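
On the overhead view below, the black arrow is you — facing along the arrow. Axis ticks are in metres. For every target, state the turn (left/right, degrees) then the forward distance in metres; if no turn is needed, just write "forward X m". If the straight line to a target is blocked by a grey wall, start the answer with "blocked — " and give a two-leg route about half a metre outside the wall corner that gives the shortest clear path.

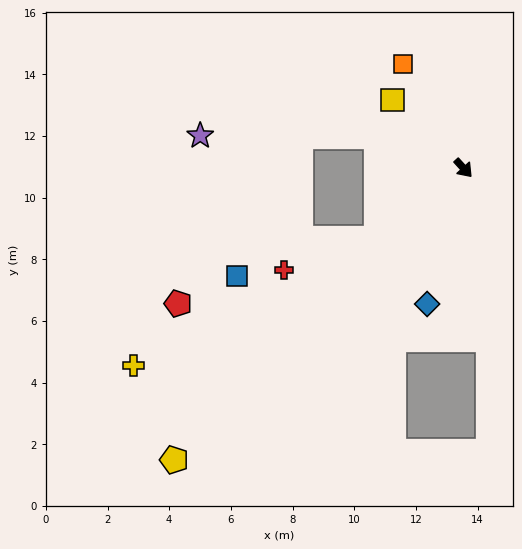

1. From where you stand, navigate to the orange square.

turn left 168°, forward 3.9 m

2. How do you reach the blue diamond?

turn right 57°, forward 4.6 m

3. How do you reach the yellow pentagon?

turn right 87°, forward 13.3 m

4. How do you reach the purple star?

blocked — turn right 153°, forward 3.0 m, then turn left 21°, forward 5.7 m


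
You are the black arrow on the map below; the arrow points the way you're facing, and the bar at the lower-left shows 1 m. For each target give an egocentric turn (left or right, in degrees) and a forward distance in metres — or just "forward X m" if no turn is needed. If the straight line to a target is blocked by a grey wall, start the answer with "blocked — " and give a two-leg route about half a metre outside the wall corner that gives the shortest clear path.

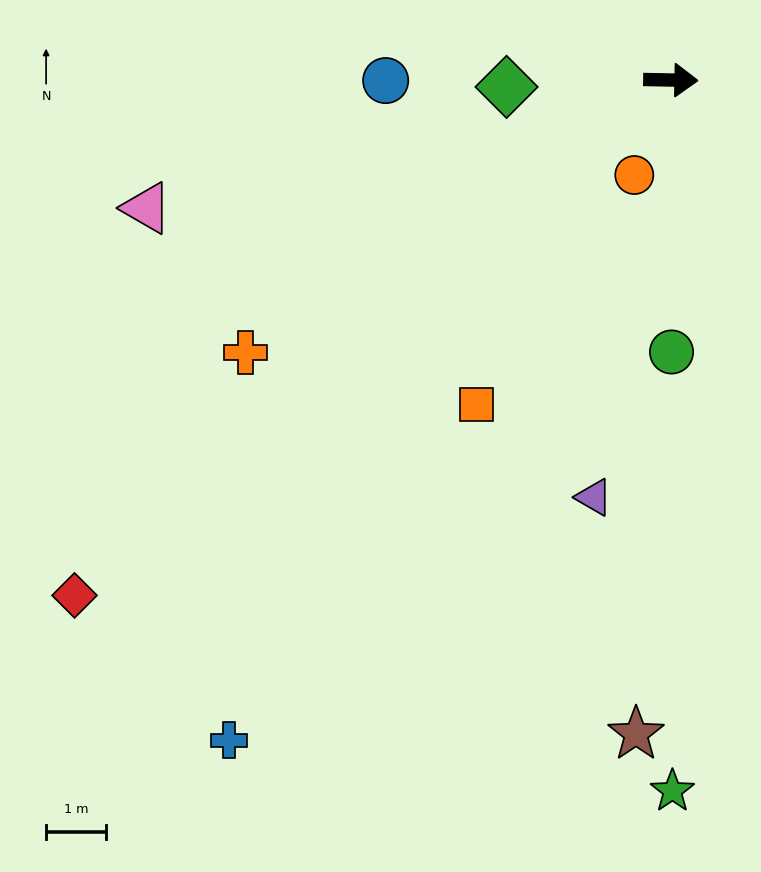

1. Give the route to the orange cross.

turn right 146°, forward 8.5 m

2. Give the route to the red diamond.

turn right 138°, forward 13.2 m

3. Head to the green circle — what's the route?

turn right 89°, forward 4.5 m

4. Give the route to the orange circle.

turn right 110°, forward 1.7 m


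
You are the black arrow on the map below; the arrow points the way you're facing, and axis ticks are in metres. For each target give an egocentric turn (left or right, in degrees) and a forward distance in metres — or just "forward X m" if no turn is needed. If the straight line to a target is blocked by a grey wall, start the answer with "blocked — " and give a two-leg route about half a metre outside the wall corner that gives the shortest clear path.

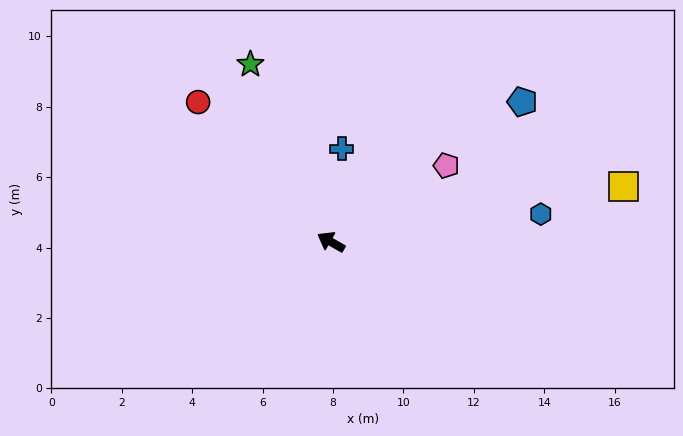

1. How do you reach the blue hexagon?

turn right 143°, forward 6.0 m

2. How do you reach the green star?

turn right 36°, forward 5.5 m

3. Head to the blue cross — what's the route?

turn right 67°, forward 2.7 m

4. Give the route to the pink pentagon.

turn right 117°, forward 3.9 m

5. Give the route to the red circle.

turn right 17°, forward 5.5 m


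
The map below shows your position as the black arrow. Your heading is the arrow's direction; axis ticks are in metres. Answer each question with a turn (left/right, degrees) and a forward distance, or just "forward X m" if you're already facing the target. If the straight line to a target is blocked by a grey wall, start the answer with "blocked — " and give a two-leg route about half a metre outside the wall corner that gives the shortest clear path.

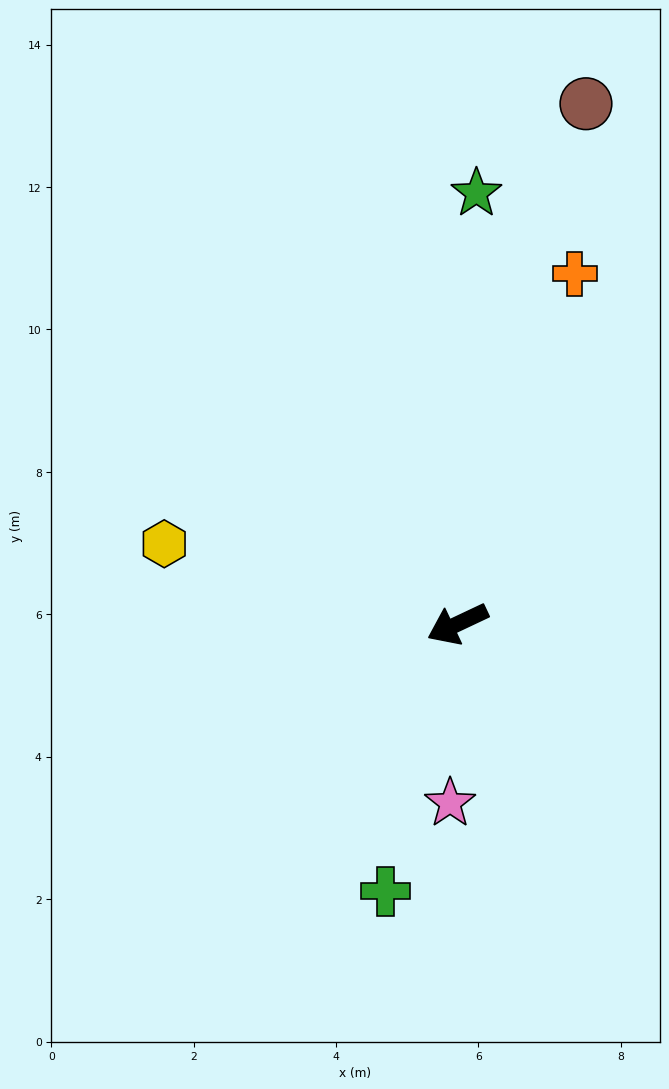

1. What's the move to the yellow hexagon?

turn right 41°, forward 4.3 m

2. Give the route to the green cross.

turn left 50°, forward 3.9 m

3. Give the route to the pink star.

turn left 62°, forward 2.5 m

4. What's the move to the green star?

turn right 118°, forward 6.1 m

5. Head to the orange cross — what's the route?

turn right 134°, forward 5.2 m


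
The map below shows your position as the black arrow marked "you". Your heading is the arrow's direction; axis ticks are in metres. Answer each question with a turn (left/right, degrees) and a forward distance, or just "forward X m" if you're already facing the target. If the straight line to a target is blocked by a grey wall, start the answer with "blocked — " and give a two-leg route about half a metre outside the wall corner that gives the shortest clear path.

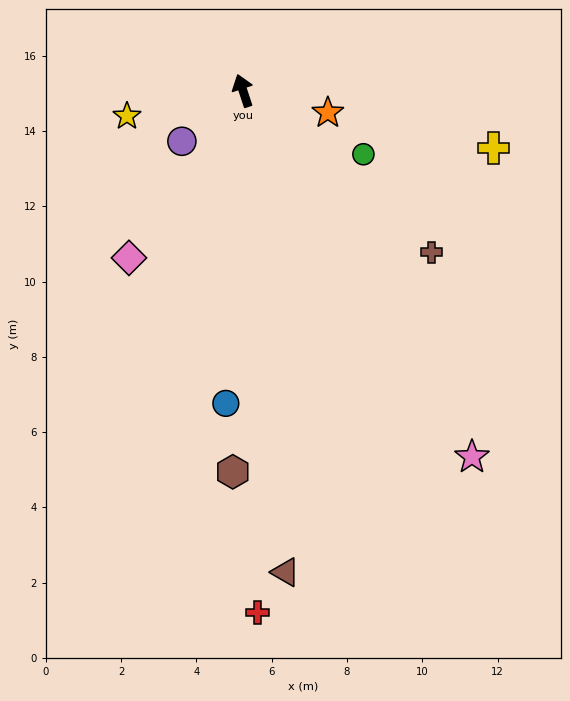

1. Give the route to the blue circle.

turn left 159°, forward 8.3 m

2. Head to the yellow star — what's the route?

turn left 84°, forward 3.2 m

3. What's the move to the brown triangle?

turn left 167°, forward 12.8 m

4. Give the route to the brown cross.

turn right 149°, forward 6.6 m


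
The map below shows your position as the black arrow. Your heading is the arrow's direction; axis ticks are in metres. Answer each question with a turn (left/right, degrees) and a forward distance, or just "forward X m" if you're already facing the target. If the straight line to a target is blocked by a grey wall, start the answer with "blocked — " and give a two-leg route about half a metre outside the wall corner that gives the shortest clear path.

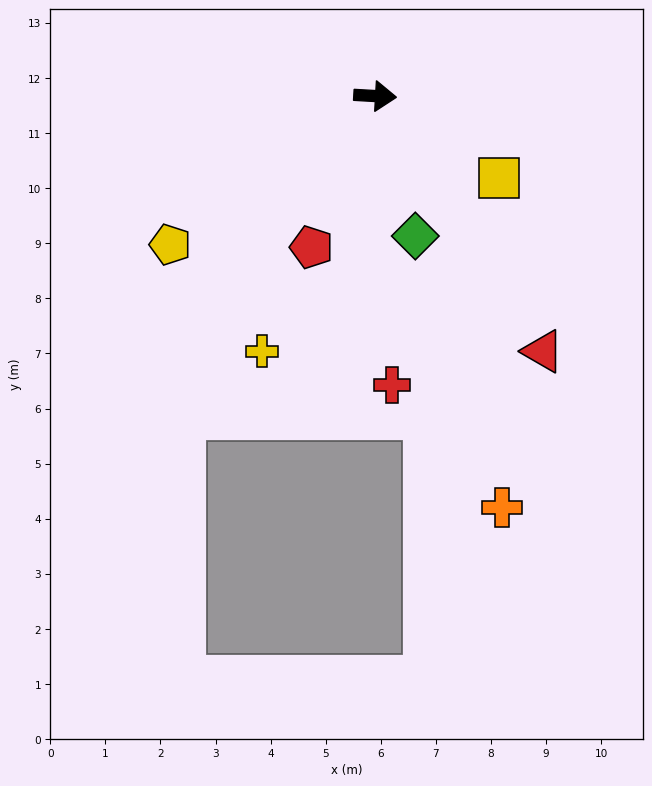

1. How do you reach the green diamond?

turn right 71°, forward 2.6 m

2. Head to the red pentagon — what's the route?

turn right 110°, forward 3.0 m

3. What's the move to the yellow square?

turn right 30°, forward 2.7 m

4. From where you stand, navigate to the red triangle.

turn right 53°, forward 5.5 m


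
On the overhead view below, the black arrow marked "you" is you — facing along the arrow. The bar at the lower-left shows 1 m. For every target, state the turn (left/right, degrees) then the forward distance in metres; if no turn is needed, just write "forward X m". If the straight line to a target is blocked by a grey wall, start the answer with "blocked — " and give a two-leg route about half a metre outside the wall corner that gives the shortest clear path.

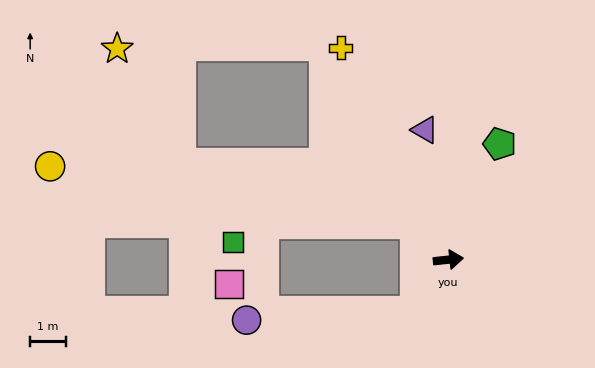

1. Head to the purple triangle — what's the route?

turn left 94°, forward 3.7 m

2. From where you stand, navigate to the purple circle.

blocked — turn right 129°, forward 1.7 m, then turn right 54°, forward 4.8 m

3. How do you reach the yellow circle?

blocked — turn left 128°, forward 1.4 m, then turn left 37°, forward 10.4 m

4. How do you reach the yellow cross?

turn left 111°, forward 6.7 m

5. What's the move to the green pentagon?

turn left 60°, forward 3.6 m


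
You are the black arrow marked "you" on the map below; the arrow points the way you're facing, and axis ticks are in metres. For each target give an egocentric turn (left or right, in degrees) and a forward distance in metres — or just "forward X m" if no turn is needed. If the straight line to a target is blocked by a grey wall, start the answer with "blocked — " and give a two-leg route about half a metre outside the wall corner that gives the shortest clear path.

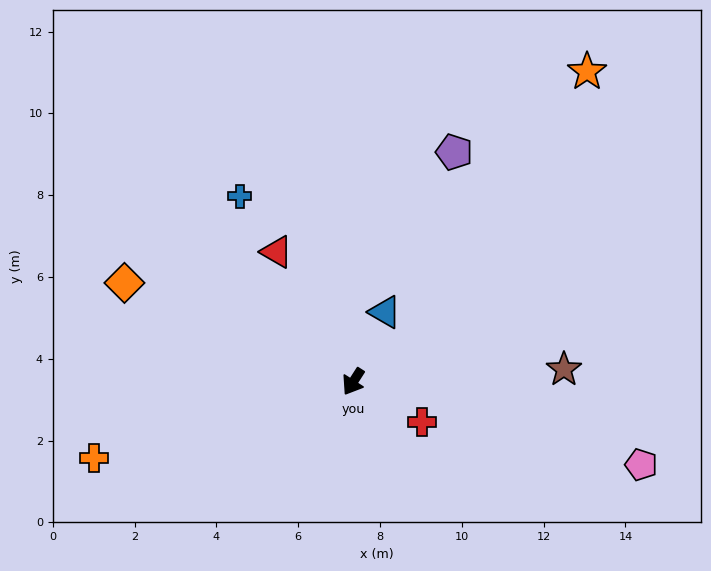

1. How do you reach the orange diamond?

turn right 81°, forward 6.1 m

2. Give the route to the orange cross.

turn right 41°, forward 6.6 m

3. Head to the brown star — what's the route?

turn left 126°, forward 5.2 m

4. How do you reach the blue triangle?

turn right 172°, forward 1.9 m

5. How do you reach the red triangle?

turn right 117°, forward 3.7 m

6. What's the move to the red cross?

turn left 92°, forward 2.0 m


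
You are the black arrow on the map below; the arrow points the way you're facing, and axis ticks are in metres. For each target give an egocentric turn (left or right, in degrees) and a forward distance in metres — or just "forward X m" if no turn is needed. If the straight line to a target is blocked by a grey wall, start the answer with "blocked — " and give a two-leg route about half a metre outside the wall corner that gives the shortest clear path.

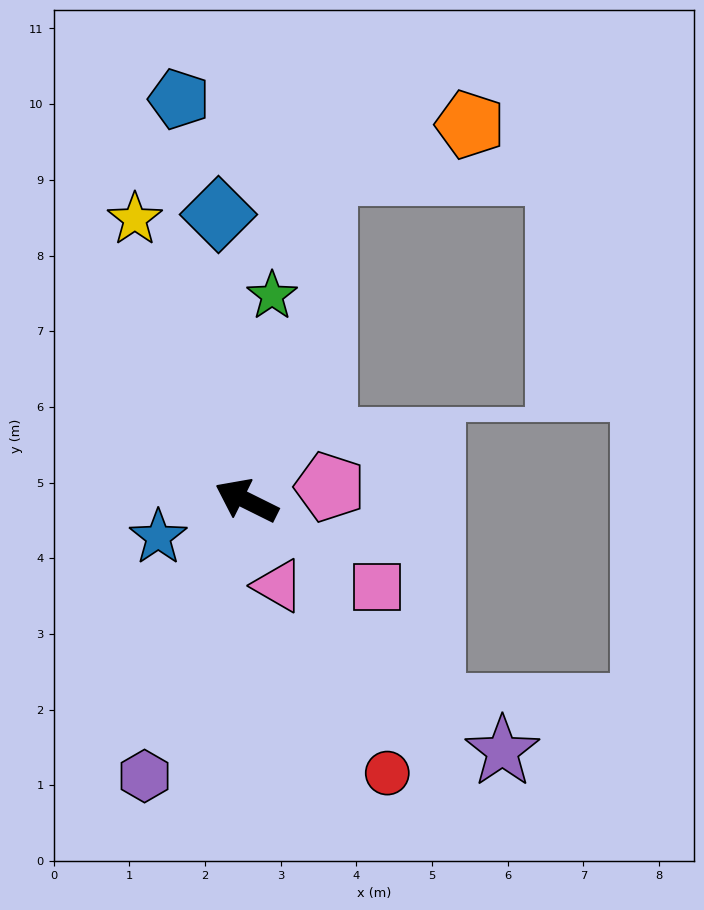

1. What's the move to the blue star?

turn left 49°, forward 1.3 m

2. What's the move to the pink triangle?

turn left 137°, forward 1.2 m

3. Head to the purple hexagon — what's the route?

turn left 96°, forward 3.9 m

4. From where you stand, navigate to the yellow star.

turn right 42°, forward 4.0 m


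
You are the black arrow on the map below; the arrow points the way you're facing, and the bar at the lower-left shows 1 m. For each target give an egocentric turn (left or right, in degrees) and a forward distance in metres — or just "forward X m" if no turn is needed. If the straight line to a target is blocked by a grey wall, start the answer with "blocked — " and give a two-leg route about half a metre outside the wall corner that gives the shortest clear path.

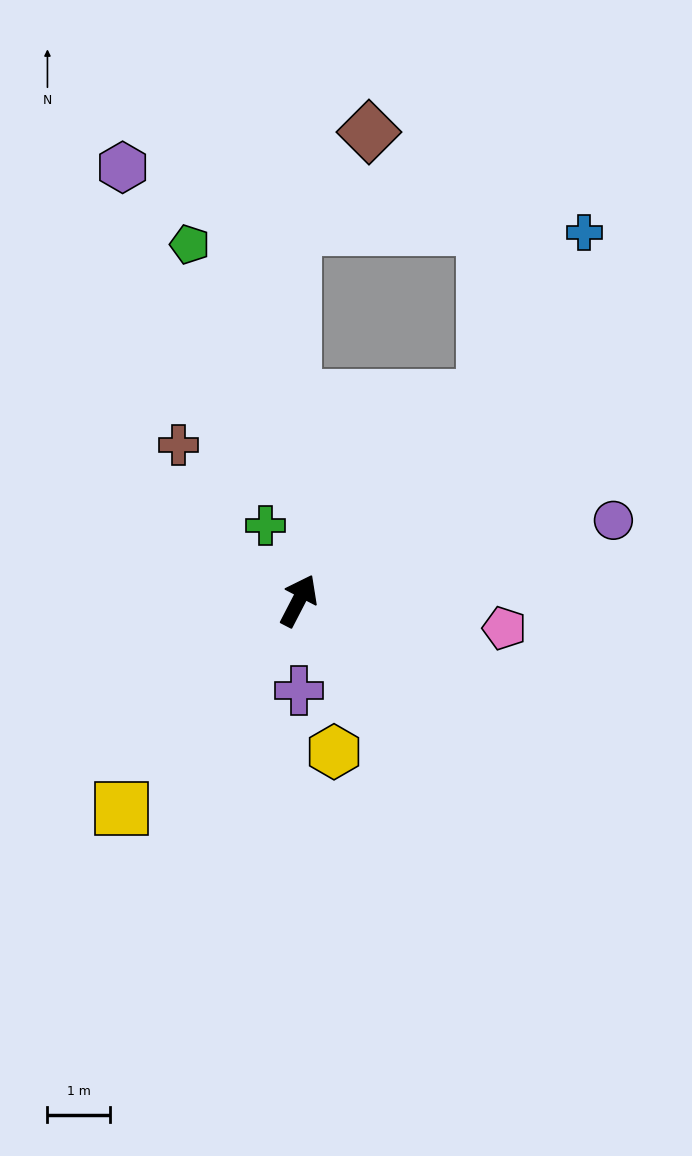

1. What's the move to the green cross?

turn left 51°, forward 1.3 m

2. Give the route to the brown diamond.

blocked — turn left 28°, forward 5.9 m, then turn right 38°, forward 1.9 m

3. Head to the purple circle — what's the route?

turn right 48°, forward 5.2 m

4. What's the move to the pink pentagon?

turn right 70°, forward 3.3 m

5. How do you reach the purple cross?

turn right 153°, forward 1.4 m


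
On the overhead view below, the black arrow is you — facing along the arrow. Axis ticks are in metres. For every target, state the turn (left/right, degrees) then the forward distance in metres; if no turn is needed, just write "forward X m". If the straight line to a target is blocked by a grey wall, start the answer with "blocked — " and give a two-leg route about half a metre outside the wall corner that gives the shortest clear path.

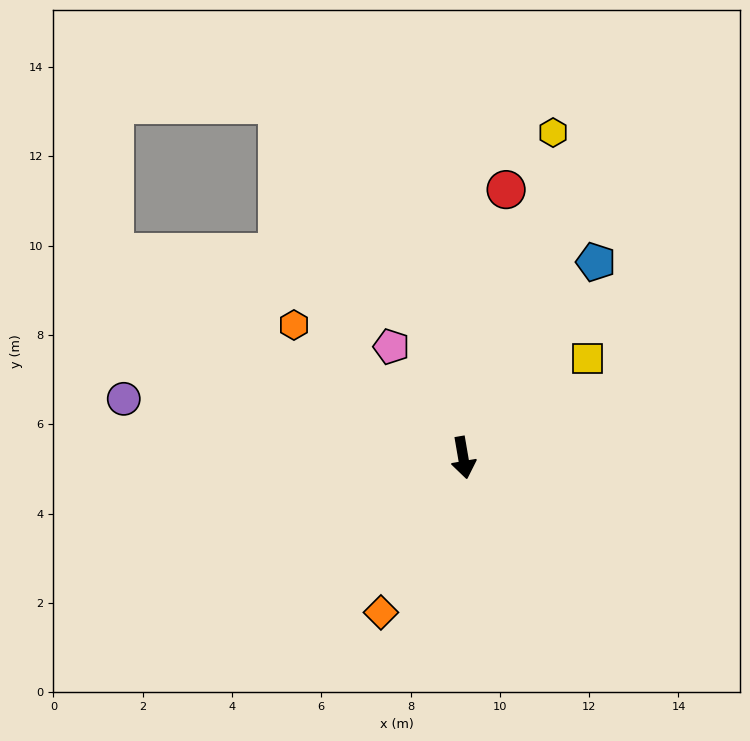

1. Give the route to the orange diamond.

turn right 38°, forward 3.9 m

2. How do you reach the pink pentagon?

turn right 157°, forward 3.0 m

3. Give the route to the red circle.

turn left 161°, forward 6.1 m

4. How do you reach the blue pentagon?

turn left 136°, forward 5.3 m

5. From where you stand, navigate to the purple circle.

turn right 110°, forward 7.7 m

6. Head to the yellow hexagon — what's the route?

turn left 155°, forward 7.6 m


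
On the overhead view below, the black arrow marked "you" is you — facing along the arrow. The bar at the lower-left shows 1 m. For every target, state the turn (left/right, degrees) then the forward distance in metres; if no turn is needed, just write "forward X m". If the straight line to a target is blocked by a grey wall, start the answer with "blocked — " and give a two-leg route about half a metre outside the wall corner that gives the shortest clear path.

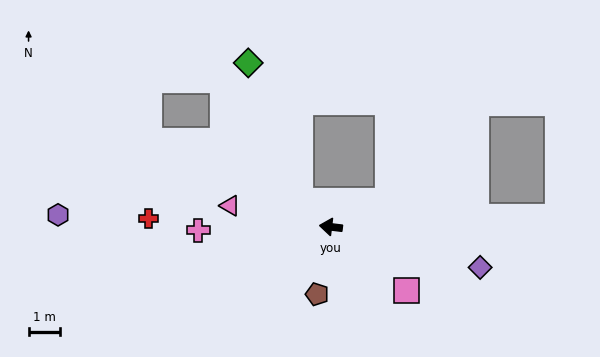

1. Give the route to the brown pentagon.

turn left 85°, forward 2.2 m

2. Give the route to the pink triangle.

turn right 5°, forward 3.2 m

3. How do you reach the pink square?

turn left 147°, forward 3.1 m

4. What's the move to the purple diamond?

turn left 172°, forward 4.9 m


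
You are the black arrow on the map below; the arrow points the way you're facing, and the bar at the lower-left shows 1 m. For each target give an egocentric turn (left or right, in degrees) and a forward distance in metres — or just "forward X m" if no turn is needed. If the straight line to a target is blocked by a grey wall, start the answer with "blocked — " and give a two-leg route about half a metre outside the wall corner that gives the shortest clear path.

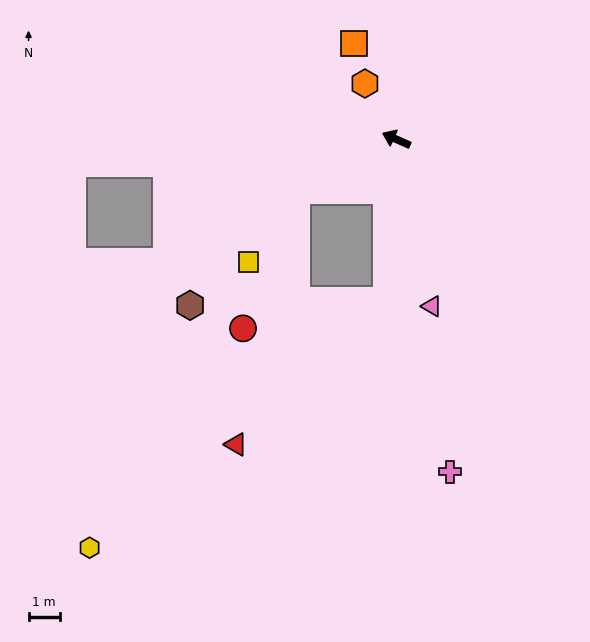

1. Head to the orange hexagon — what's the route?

turn right 37°, forward 2.1 m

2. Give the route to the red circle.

blocked — turn left 51°, forward 3.6 m, then turn left 41°, forward 4.7 m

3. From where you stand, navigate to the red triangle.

blocked — turn left 110°, forward 5.2 m, then turn right 42°, forward 6.7 m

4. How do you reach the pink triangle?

turn left 126°, forward 5.5 m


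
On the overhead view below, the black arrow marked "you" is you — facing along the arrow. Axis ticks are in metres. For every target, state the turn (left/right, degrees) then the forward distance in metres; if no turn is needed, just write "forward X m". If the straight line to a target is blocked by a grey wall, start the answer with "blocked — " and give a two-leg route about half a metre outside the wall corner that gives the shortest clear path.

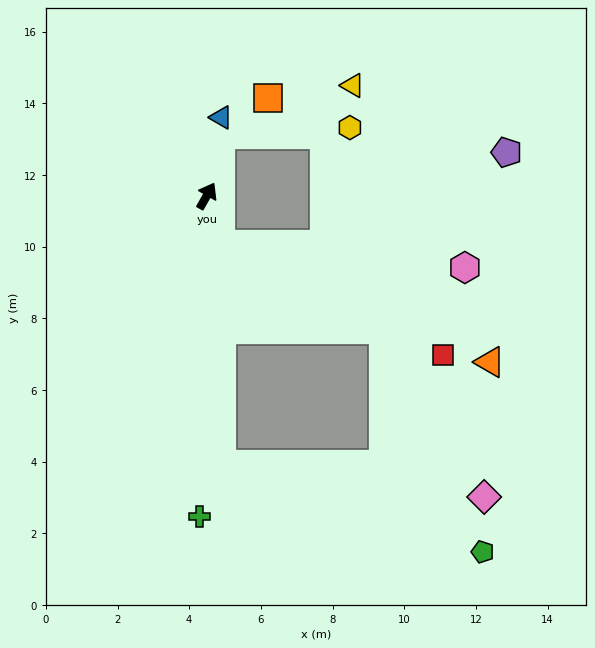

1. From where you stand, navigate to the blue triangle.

turn left 19°, forward 2.2 m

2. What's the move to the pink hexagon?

blocked — turn right 135°, forward 1.4 m, then turn left 69°, forward 6.9 m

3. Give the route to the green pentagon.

blocked — turn right 147°, forward 7.5 m, then turn left 68°, forward 7.7 m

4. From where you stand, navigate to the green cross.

turn right 152°, forward 8.9 m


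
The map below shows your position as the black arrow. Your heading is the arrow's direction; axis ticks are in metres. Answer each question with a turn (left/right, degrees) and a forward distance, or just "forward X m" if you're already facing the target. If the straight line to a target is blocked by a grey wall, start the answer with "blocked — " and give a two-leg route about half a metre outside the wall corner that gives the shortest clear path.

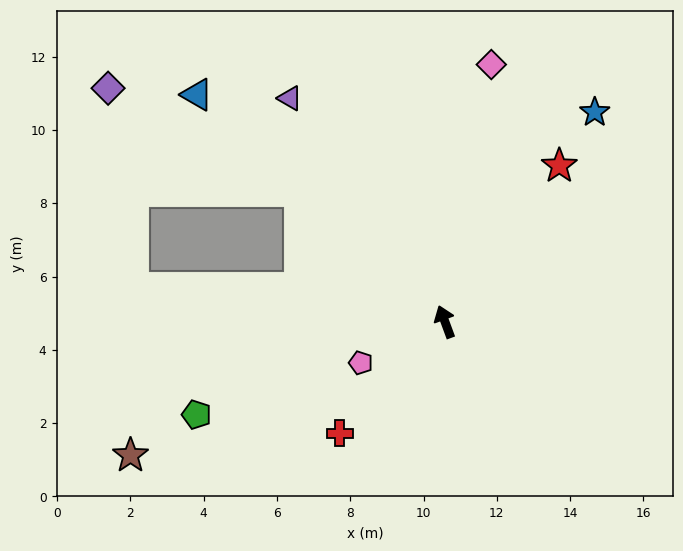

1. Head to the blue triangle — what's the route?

turn left 27°, forward 9.2 m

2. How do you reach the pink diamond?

turn right 31°, forward 7.1 m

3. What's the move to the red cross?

turn left 116°, forward 4.2 m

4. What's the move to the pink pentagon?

turn left 96°, forward 2.6 m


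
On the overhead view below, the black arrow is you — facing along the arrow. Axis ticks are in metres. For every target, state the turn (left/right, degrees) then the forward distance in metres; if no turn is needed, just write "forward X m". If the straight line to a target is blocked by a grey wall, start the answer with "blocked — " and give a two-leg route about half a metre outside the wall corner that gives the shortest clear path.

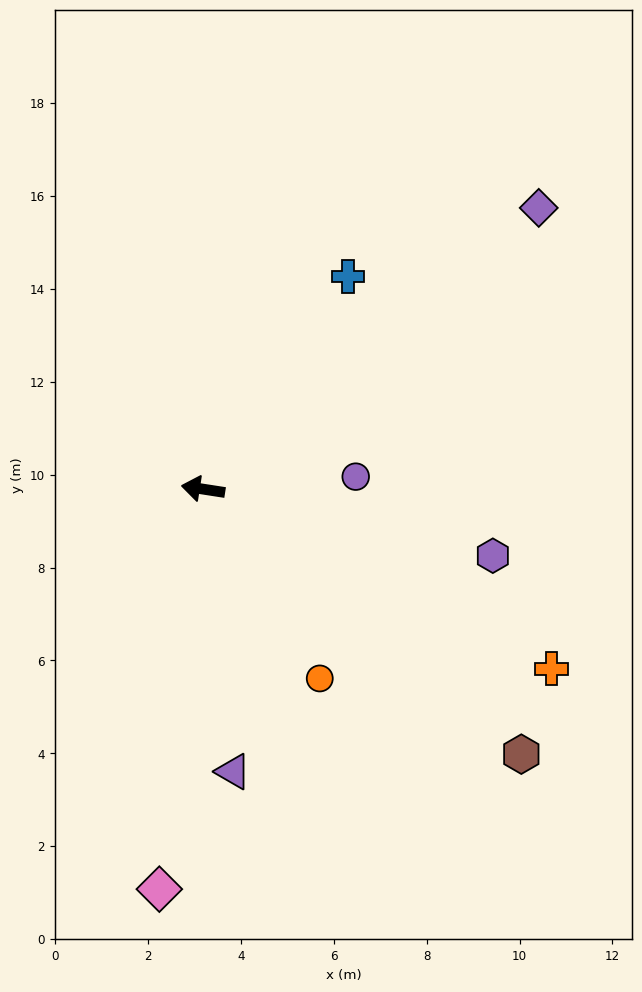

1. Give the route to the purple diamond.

turn right 131°, forward 9.4 m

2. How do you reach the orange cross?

turn left 162°, forward 8.4 m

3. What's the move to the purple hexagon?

turn left 176°, forward 6.4 m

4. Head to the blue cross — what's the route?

turn right 116°, forward 5.5 m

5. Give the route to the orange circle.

turn left 130°, forward 4.8 m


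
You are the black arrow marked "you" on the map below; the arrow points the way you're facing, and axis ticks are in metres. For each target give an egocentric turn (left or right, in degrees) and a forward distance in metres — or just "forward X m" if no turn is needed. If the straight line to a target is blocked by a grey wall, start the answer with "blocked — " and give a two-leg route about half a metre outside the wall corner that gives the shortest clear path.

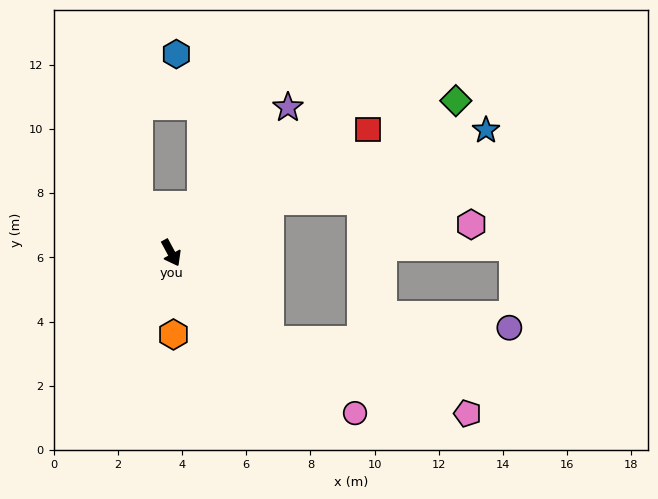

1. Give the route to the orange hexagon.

turn right 27°, forward 2.5 m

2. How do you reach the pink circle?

turn left 21°, forward 7.6 m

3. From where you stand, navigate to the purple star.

turn left 113°, forward 5.8 m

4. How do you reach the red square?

turn left 94°, forward 7.2 m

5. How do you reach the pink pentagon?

blocked — turn left 21°, forward 4.1 m, then turn left 20°, forward 6.6 m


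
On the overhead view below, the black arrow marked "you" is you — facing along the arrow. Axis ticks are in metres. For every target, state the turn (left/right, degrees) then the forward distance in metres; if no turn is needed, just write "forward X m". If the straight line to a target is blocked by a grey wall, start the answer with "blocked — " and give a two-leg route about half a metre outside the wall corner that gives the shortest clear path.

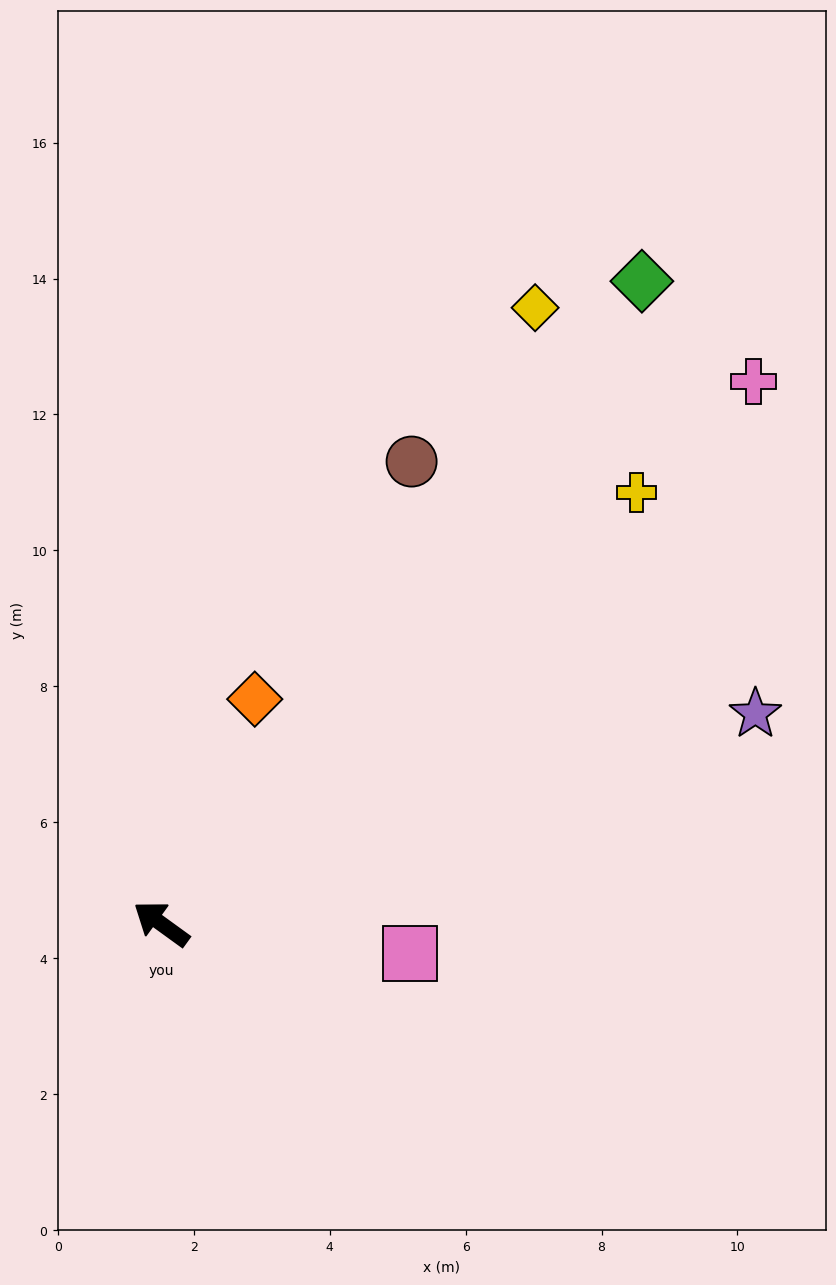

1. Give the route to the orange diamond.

turn right 77°, forward 3.6 m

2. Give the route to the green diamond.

turn right 91°, forward 11.8 m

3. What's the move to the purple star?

turn right 125°, forward 9.3 m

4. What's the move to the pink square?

turn right 151°, forward 3.7 m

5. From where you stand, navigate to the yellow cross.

turn right 102°, forward 9.4 m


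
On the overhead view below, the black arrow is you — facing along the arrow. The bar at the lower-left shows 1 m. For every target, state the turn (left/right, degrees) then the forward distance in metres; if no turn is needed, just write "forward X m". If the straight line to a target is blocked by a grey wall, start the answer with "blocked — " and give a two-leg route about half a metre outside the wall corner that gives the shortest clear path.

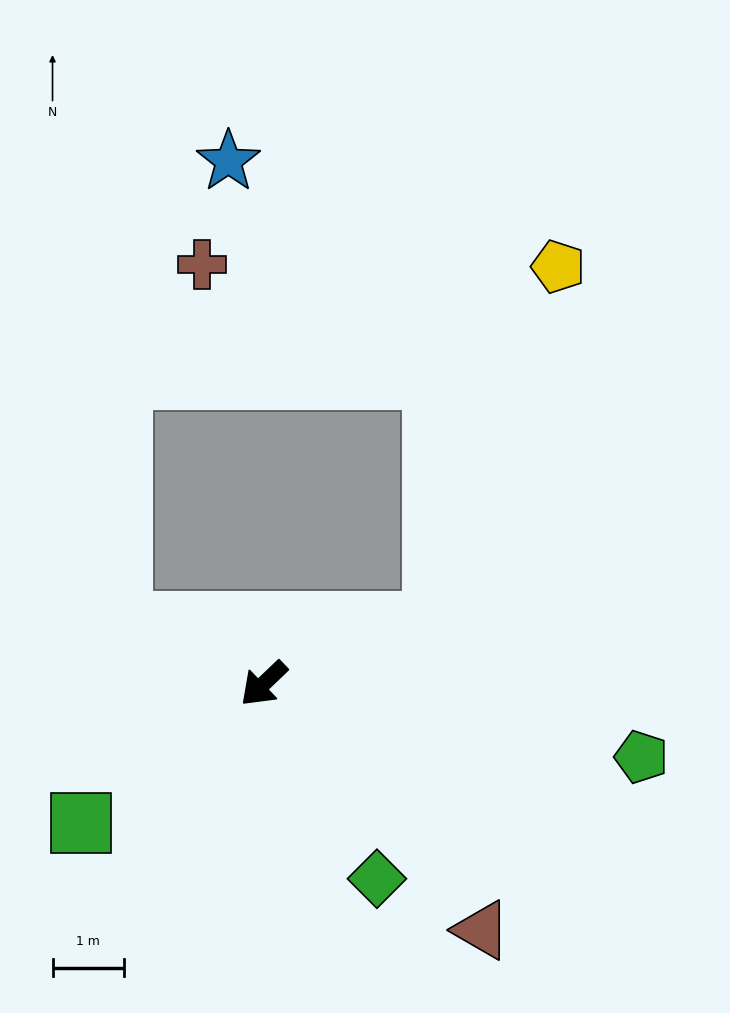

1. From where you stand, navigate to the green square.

turn right 6°, forward 3.2 m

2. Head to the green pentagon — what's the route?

turn left 125°, forward 5.4 m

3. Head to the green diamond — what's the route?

turn left 76°, forward 3.2 m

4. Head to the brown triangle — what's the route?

turn left 88°, forward 4.6 m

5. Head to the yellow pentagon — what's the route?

blocked — turn left 156°, forward 2.5 m, then turn left 51°, forward 5.3 m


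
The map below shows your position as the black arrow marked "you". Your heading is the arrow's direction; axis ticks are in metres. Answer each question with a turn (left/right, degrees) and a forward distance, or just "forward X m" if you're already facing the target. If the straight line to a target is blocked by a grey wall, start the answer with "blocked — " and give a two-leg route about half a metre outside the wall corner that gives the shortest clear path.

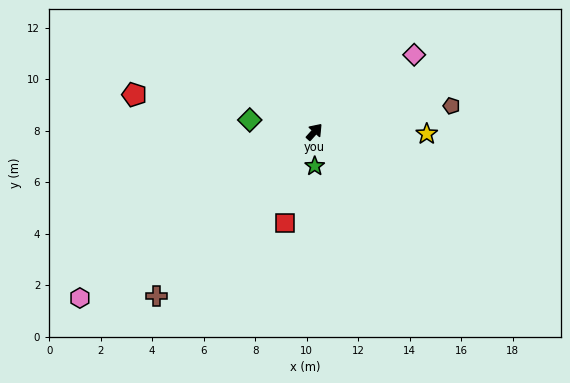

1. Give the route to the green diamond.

turn left 121°, forward 2.6 m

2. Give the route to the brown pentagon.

turn right 37°, forward 5.4 m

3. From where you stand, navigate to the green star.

turn right 138°, forward 1.3 m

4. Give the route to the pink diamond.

turn right 10°, forward 4.9 m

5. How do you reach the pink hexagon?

turn left 167°, forward 11.2 m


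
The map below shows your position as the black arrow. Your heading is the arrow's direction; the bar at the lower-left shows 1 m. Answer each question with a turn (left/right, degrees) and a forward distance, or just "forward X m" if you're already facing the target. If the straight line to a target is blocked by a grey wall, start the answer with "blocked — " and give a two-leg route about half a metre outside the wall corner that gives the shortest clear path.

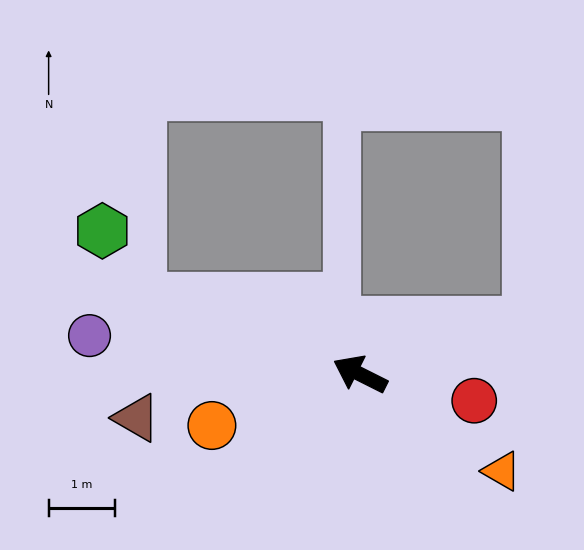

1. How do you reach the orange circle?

turn left 46°, forward 2.4 m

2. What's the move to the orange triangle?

turn left 172°, forward 2.6 m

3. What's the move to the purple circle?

turn left 19°, forward 4.1 m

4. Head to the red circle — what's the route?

turn right 166°, forward 1.8 m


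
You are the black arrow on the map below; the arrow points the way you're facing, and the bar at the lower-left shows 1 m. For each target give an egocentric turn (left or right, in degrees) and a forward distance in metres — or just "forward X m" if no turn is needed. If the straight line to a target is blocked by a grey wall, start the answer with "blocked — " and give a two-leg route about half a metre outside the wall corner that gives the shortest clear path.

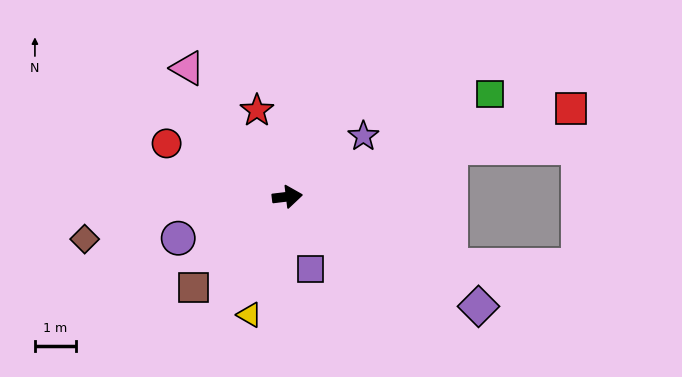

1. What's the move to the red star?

turn left 103°, forward 2.2 m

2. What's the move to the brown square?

turn right 143°, forward 3.2 m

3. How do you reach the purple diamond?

turn right 37°, forward 5.3 m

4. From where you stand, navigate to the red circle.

turn left 149°, forward 3.2 m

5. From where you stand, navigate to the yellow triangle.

turn right 115°, forward 3.0 m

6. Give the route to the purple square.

turn right 79°, forward 1.8 m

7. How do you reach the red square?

turn left 10°, forward 7.2 m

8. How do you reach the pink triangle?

turn left 121°, forward 3.9 m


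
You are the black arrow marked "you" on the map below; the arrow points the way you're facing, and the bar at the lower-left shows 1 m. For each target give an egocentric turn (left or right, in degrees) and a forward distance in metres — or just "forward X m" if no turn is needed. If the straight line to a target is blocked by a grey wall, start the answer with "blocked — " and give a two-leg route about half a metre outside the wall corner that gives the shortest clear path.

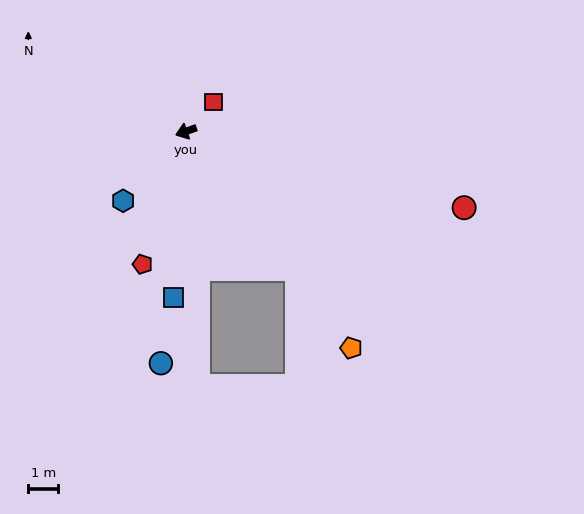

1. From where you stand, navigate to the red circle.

turn left 145°, forward 9.7 m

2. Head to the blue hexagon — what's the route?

turn left 28°, forward 3.1 m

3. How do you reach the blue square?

turn left 66°, forward 5.6 m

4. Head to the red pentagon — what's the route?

turn left 53°, forward 4.7 m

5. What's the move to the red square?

turn right 152°, forward 1.4 m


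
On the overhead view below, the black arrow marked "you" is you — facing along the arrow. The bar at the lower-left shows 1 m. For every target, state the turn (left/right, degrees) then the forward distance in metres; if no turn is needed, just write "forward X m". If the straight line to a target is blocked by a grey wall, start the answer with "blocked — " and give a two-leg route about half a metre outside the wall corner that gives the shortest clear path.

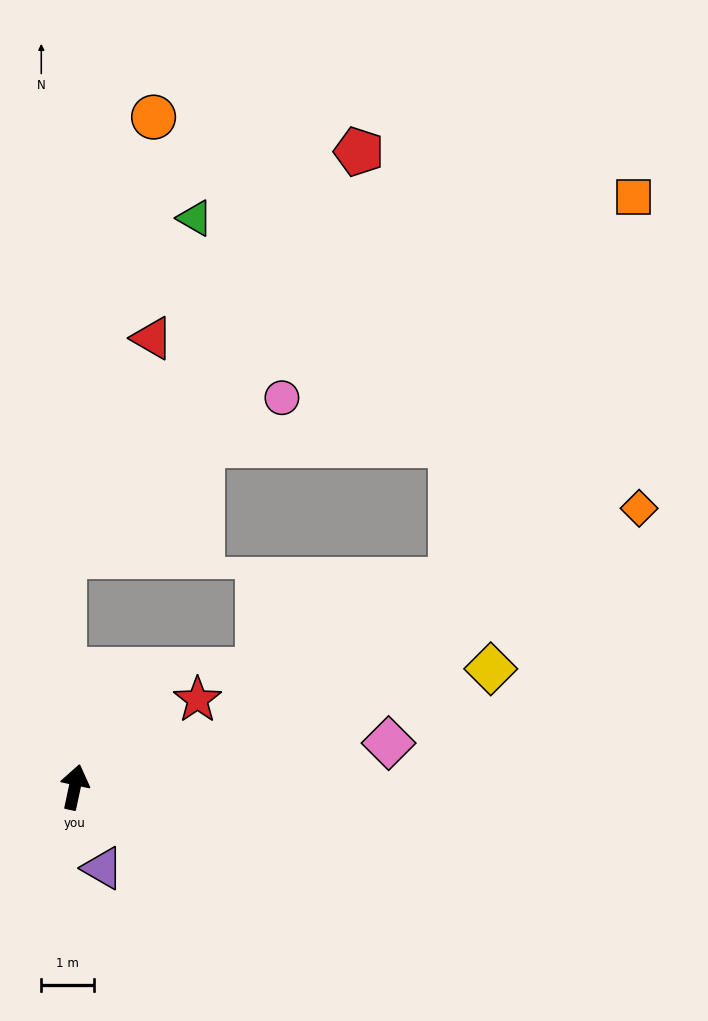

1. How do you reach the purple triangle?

turn right 149°, forward 1.6 m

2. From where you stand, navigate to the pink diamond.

turn right 70°, forward 6.0 m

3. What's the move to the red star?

turn right 42°, forward 2.8 m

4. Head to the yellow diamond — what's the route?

turn right 62°, forward 8.2 m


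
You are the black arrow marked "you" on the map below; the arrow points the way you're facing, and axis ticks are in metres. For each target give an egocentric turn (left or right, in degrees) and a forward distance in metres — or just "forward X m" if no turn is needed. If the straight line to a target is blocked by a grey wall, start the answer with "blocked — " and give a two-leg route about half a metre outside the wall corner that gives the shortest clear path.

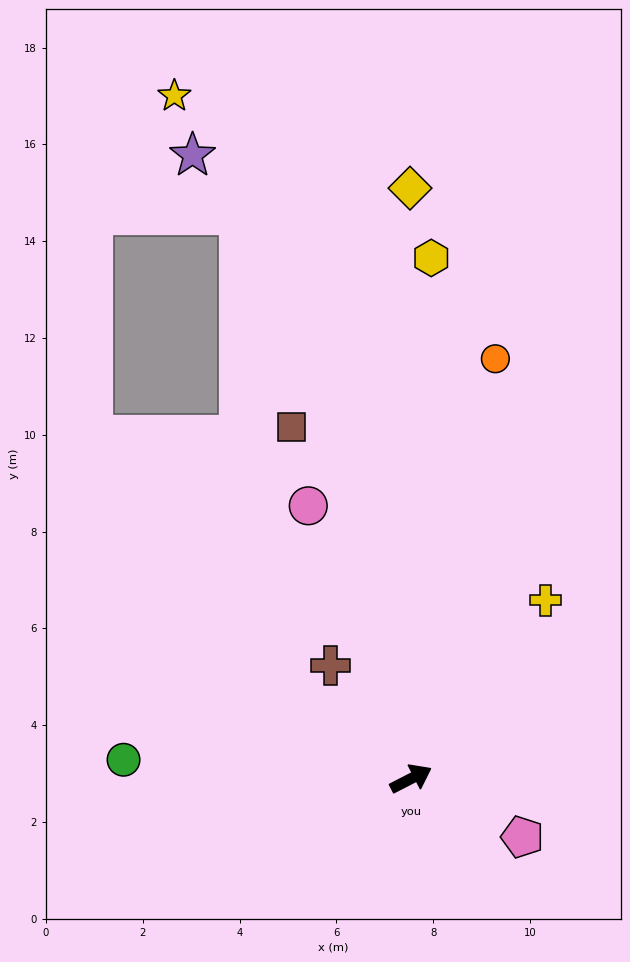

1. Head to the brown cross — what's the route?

turn left 98°, forward 2.9 m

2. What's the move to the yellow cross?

turn left 26°, forward 4.6 m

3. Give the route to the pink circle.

turn left 83°, forward 6.0 m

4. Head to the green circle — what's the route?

turn left 149°, forward 6.0 m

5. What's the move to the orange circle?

turn left 51°, forward 8.8 m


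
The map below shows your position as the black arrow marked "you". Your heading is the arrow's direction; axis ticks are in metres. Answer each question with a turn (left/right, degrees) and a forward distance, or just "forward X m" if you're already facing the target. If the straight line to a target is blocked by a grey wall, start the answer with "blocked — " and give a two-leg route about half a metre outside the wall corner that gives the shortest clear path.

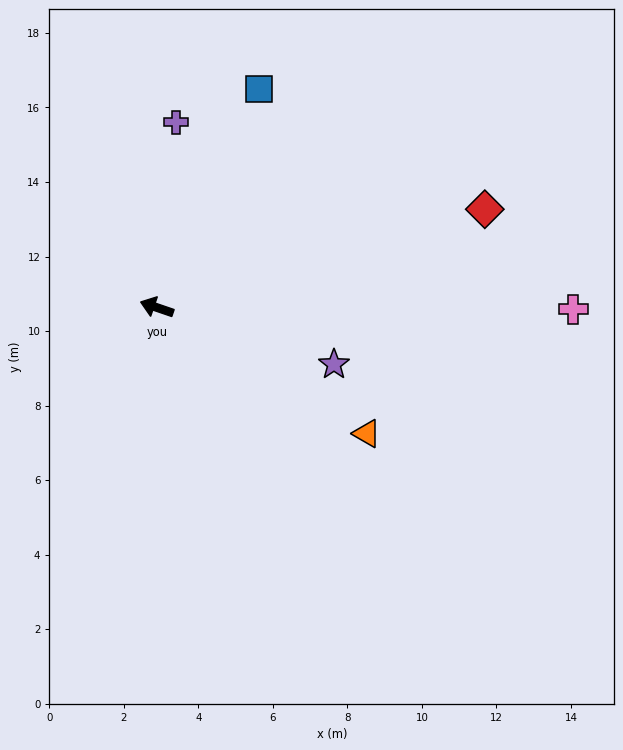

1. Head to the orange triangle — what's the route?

turn left 168°, forward 6.6 m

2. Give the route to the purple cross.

turn right 77°, forward 5.0 m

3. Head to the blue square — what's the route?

turn right 96°, forward 6.5 m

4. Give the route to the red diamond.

turn right 144°, forward 9.2 m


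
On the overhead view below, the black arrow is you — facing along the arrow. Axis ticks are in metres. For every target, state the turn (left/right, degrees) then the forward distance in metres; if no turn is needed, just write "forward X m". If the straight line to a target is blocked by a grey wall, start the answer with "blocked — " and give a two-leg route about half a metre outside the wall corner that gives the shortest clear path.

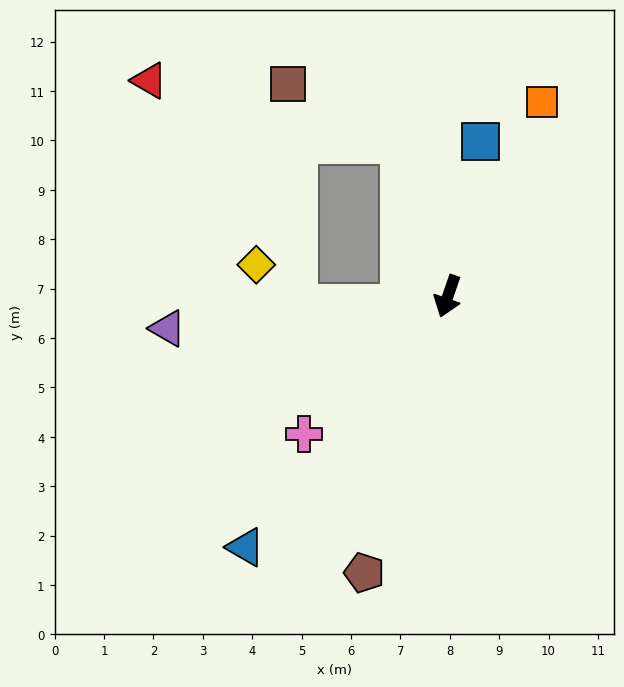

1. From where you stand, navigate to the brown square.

blocked — turn right 144°, forward 3.2 m, then turn left 45°, forward 2.6 m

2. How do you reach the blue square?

turn right 173°, forward 3.2 m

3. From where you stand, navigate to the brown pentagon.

turn left 2°, forward 5.8 m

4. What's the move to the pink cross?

turn right 27°, forward 4.0 m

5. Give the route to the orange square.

turn left 173°, forward 4.4 m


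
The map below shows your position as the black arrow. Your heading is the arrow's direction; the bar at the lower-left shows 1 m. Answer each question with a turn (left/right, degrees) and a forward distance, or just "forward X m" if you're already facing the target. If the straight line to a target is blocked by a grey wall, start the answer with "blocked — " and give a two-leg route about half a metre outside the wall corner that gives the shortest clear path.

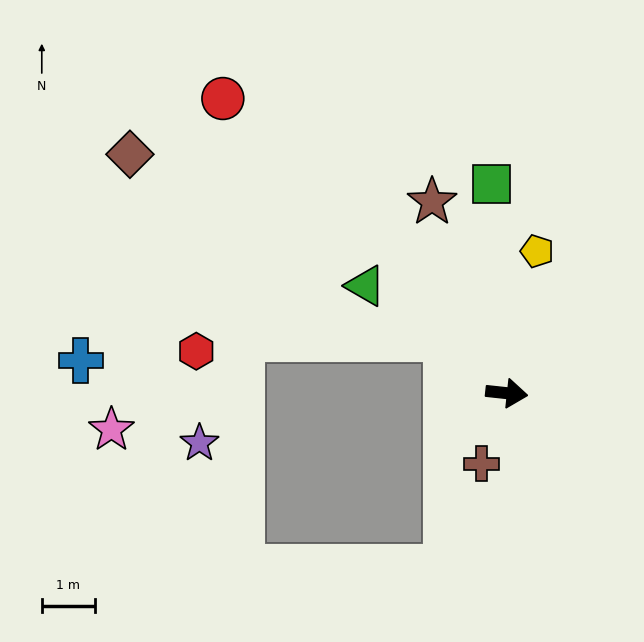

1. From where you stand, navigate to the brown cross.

turn right 104°, forward 1.4 m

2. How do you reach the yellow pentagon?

turn left 84°, forward 2.7 m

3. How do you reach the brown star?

turn left 117°, forward 3.9 m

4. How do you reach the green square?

turn left 100°, forward 4.0 m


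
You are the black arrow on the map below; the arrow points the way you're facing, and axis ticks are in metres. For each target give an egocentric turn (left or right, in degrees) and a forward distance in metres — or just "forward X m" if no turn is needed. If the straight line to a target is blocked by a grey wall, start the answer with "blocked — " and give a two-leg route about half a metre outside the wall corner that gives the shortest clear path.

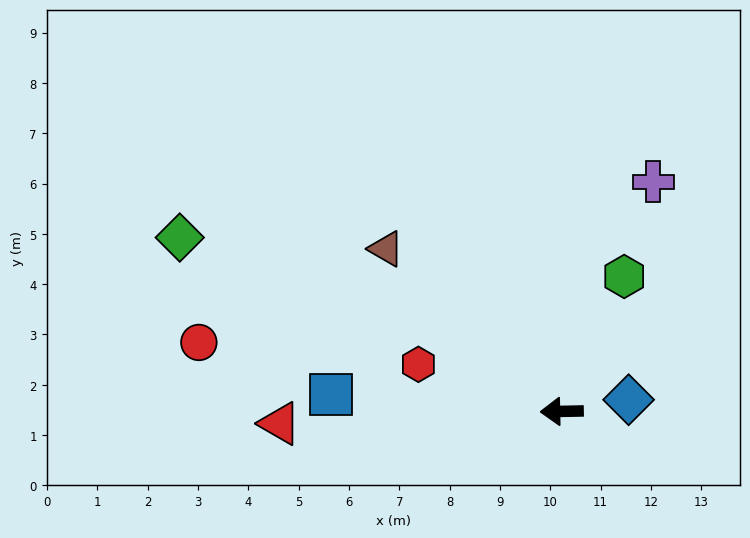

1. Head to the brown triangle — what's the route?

turn right 44°, forward 4.8 m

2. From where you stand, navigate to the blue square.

turn right 5°, forward 4.6 m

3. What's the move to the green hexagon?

turn right 116°, forward 3.0 m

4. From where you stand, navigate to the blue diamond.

turn right 171°, forward 1.3 m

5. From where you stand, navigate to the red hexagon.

turn right 19°, forward 3.0 m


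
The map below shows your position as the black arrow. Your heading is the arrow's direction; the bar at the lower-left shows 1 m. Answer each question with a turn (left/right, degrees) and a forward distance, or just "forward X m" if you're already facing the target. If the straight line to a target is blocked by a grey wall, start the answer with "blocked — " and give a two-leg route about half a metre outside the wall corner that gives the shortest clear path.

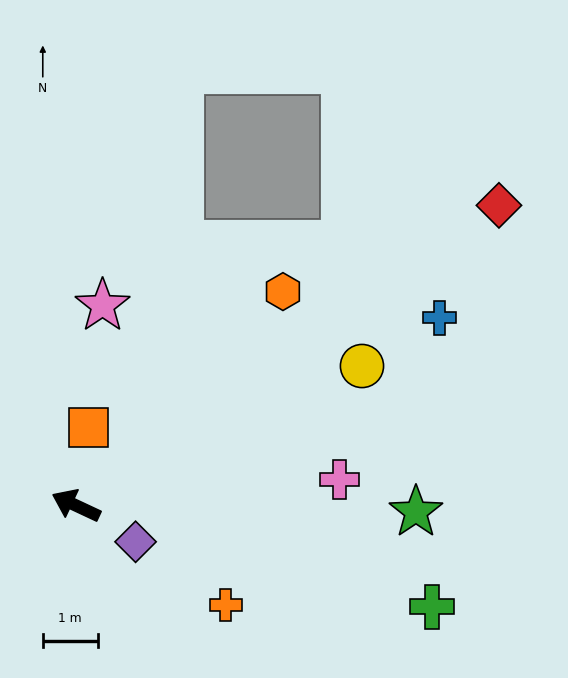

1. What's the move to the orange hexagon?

turn right 109°, forward 5.4 m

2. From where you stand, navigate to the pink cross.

turn right 149°, forward 4.8 m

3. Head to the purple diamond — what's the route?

turn left 174°, forward 1.3 m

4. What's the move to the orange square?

turn right 74°, forward 1.4 m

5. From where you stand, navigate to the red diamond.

turn right 120°, forward 9.4 m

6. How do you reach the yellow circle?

turn right 129°, forward 5.8 m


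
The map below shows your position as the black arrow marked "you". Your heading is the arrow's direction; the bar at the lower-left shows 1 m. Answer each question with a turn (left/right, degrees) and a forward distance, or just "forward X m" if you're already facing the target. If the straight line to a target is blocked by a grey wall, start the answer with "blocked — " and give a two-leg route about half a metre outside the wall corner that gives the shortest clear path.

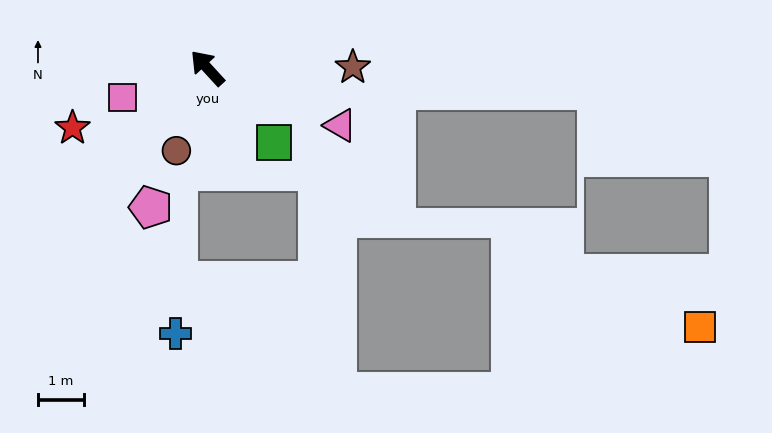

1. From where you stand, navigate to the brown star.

turn right 132°, forward 3.2 m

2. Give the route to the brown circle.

turn left 117°, forward 1.9 m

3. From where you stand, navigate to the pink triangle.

turn right 156°, forward 3.2 m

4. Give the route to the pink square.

turn left 67°, forward 2.0 m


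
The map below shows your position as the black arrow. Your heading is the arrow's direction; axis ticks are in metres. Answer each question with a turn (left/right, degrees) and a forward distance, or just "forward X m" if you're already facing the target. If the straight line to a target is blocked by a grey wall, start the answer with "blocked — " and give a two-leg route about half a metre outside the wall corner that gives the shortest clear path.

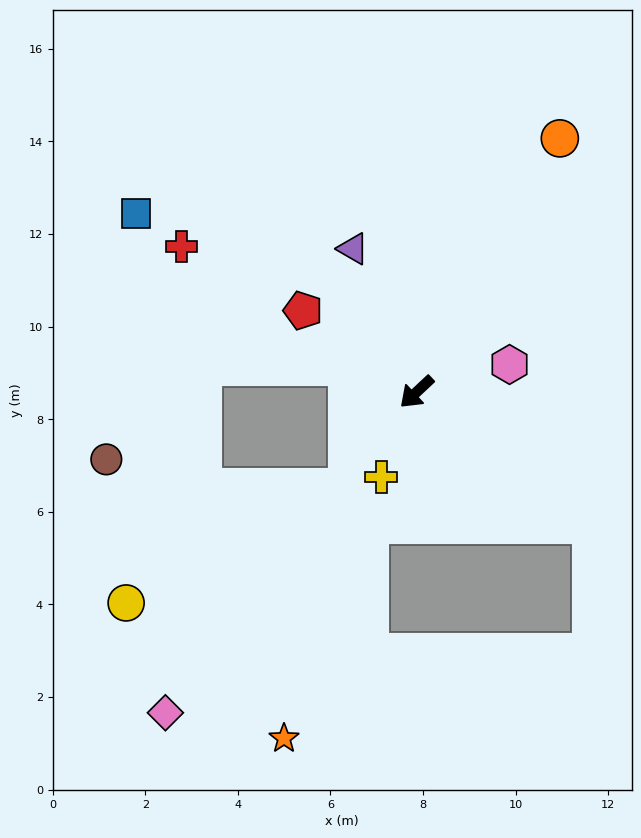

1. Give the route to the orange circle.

turn right 163°, forward 6.3 m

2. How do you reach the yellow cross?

turn left 24°, forward 2.0 m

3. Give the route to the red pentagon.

turn right 79°, forward 3.0 m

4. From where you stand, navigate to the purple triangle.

turn right 109°, forward 3.4 m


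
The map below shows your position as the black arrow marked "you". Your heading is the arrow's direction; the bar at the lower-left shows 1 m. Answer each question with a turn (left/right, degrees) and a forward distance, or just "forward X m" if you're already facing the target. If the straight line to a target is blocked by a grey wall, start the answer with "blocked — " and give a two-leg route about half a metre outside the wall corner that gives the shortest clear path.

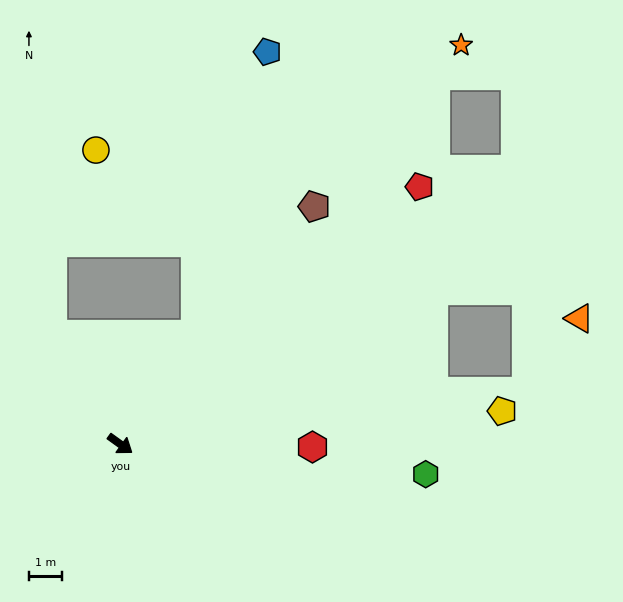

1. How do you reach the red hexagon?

turn left 35°, forward 5.7 m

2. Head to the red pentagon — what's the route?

turn left 76°, forward 11.8 m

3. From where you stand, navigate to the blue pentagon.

blocked — turn left 91°, forward 4.0 m, then turn left 20°, forward 8.7 m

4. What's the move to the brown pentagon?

turn left 87°, forward 9.1 m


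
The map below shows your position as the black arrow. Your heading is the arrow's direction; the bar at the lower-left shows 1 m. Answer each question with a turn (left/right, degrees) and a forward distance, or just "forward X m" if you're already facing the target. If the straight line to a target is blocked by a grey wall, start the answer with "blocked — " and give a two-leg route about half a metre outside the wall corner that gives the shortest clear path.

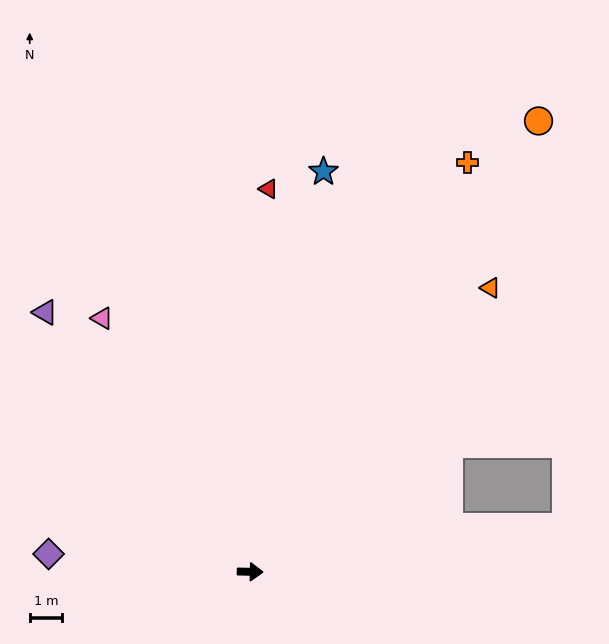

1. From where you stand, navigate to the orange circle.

turn left 59°, forward 16.4 m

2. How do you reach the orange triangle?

turn left 51°, forward 11.4 m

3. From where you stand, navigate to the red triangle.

turn left 89°, forward 11.8 m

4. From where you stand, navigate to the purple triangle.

turn left 130°, forward 10.2 m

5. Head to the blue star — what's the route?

turn left 81°, forward 12.5 m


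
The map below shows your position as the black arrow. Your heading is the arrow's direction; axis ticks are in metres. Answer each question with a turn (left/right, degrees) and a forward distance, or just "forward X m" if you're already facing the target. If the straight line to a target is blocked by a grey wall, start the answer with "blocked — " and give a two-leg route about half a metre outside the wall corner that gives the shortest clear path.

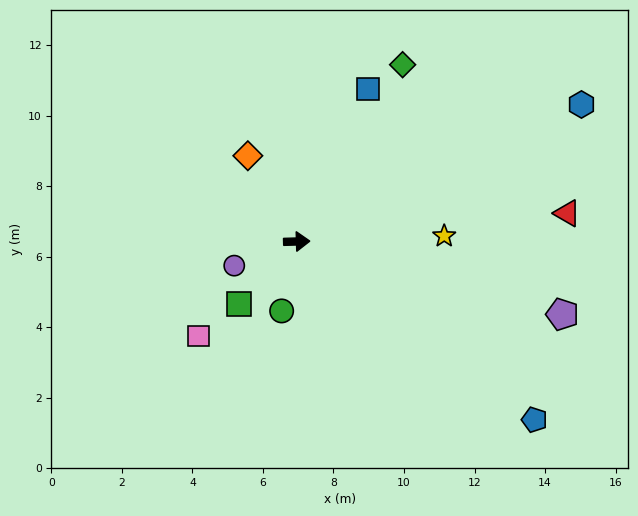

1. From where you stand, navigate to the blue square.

turn left 63°, forward 4.8 m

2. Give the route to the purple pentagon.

turn right 17°, forward 7.8 m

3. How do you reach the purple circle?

turn right 161°, forward 1.9 m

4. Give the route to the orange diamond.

turn left 118°, forward 2.8 m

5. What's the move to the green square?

turn right 134°, forward 2.4 m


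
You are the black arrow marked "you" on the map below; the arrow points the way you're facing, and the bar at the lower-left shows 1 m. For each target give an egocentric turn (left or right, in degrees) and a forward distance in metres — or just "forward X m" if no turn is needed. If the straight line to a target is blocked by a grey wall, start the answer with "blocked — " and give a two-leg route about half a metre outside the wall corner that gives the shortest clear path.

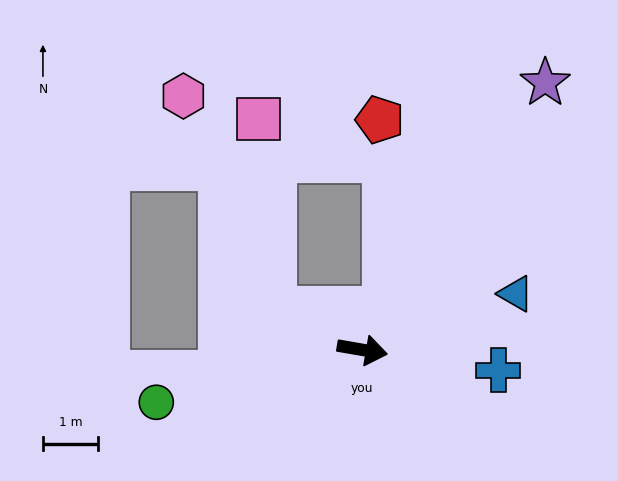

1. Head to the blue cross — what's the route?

forward 2.5 m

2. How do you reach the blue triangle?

turn left 30°, forward 3.0 m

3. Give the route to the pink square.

blocked — turn left 166°, forward 1.8 m, then turn right 62°, forward 3.5 m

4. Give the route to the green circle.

turn right 156°, forward 3.8 m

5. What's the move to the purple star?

turn left 65°, forward 5.9 m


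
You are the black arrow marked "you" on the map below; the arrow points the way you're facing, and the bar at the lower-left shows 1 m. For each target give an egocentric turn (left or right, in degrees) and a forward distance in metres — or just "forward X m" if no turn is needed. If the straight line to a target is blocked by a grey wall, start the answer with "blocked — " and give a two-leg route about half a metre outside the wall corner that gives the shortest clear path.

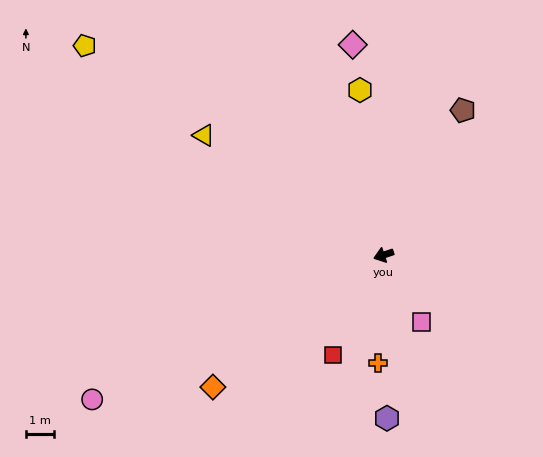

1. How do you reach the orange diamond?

turn left 19°, forward 7.7 m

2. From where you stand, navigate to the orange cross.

turn left 69°, forward 3.9 m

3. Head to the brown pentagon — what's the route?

turn right 137°, forward 5.9 m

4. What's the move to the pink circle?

turn left 8°, forward 11.6 m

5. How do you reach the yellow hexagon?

turn right 100°, forward 5.9 m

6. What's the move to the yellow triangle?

turn right 52°, forward 7.7 m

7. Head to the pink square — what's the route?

turn left 101°, forward 2.7 m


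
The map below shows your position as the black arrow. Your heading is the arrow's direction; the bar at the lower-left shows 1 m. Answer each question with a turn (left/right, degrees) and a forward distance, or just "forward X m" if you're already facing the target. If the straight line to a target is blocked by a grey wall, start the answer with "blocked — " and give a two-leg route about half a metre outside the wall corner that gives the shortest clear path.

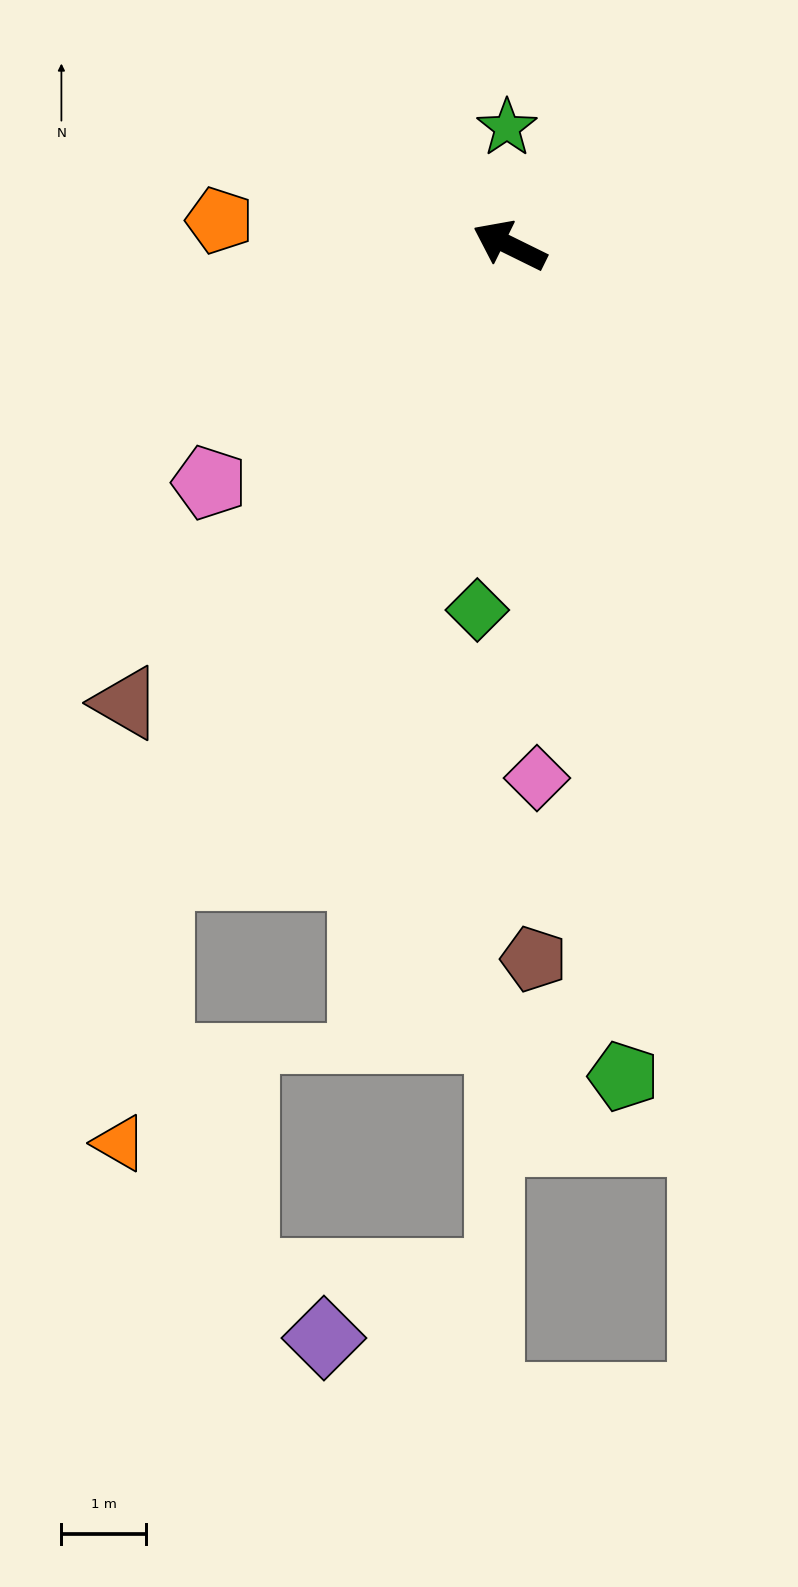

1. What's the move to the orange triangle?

blocked — turn left 87°, forward 8.5 m, then turn left 21°, forward 3.2 m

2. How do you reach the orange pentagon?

turn left 21°, forward 3.4 m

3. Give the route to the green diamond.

turn left 111°, forward 4.3 m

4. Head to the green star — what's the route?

turn right 62°, forward 1.4 m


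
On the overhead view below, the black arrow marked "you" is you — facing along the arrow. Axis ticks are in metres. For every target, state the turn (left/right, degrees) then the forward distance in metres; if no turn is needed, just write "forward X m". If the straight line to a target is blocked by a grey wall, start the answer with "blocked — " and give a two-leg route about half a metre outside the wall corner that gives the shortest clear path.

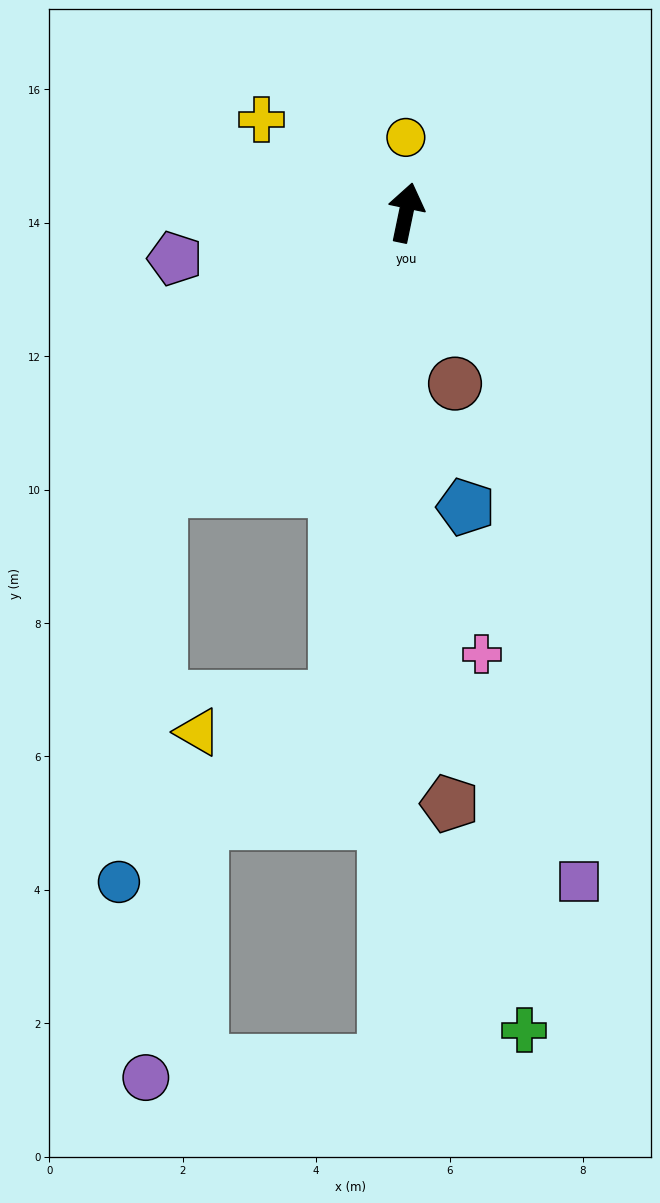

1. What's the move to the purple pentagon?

turn left 113°, forward 3.5 m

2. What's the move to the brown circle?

turn right 152°, forward 2.7 m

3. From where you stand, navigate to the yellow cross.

turn left 69°, forward 2.6 m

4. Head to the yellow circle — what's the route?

turn left 12°, forward 1.1 m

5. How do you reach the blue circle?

blocked — turn left 150°, forward 5.6 m, then turn left 36°, forward 5.9 m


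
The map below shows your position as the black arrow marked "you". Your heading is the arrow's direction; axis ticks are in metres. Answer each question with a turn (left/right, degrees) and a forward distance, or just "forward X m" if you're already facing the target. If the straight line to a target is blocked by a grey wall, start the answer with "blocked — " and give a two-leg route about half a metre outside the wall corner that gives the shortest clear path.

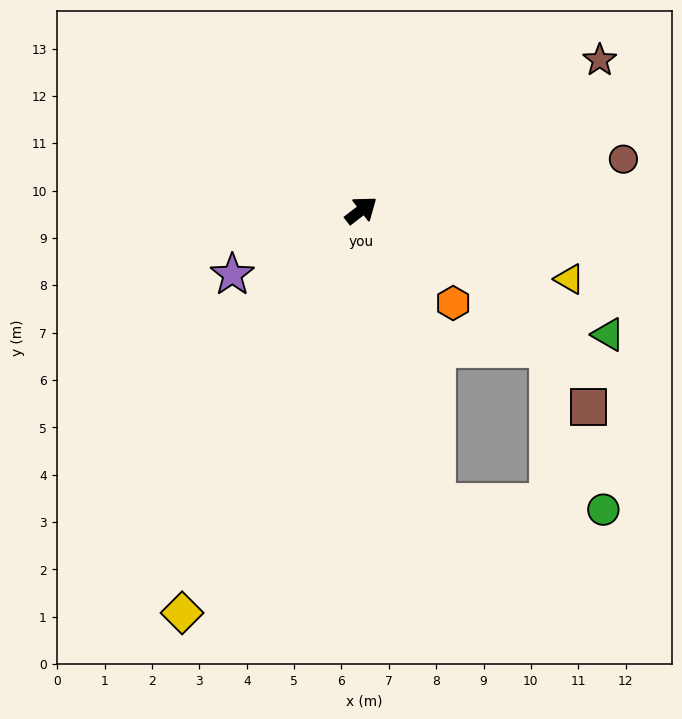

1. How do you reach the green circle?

blocked — turn right 113°, forward 6.4 m, then turn left 73°, forward 3.5 m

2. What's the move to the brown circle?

turn right 27°, forward 5.6 m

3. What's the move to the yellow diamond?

turn right 152°, forward 9.3 m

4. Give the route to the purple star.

turn left 169°, forward 3.0 m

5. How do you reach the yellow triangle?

turn right 56°, forward 4.6 m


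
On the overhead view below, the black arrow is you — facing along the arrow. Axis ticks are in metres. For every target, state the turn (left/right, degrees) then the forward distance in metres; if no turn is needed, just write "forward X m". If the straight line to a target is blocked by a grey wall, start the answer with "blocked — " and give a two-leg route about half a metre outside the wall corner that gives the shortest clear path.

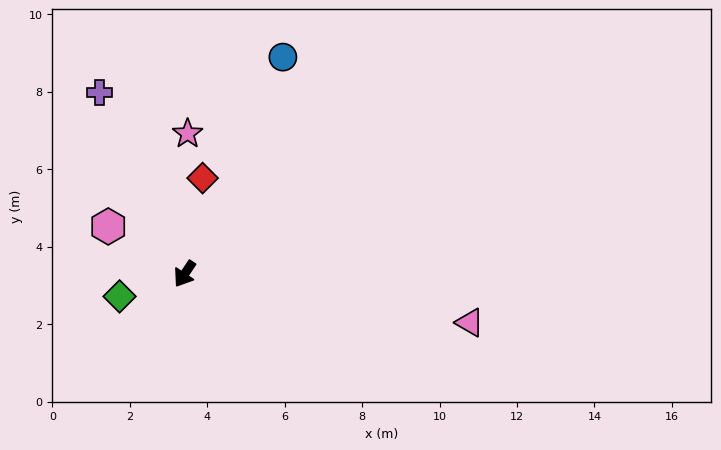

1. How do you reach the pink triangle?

turn left 114°, forward 7.5 m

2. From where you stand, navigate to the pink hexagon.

turn right 88°, forward 2.3 m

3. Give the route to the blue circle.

turn right 171°, forward 6.1 m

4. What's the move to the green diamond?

turn right 37°, forward 1.8 m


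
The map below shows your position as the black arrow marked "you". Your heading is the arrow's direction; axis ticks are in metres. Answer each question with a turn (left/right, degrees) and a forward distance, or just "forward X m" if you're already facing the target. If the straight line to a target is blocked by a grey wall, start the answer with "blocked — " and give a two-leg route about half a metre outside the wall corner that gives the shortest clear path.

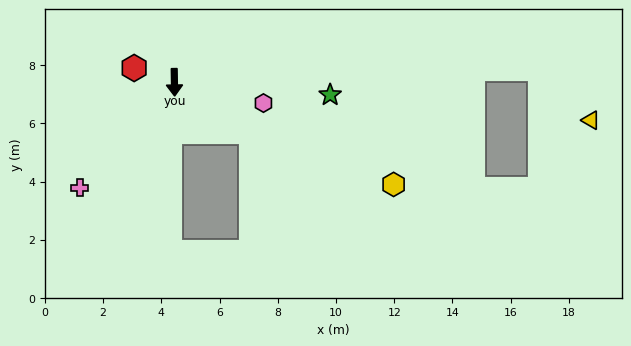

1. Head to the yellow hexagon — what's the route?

turn left 64°, forward 8.3 m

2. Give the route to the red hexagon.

turn right 111°, forward 1.5 m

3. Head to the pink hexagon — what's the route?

turn left 76°, forward 3.1 m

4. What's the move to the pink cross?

turn right 43°, forward 4.9 m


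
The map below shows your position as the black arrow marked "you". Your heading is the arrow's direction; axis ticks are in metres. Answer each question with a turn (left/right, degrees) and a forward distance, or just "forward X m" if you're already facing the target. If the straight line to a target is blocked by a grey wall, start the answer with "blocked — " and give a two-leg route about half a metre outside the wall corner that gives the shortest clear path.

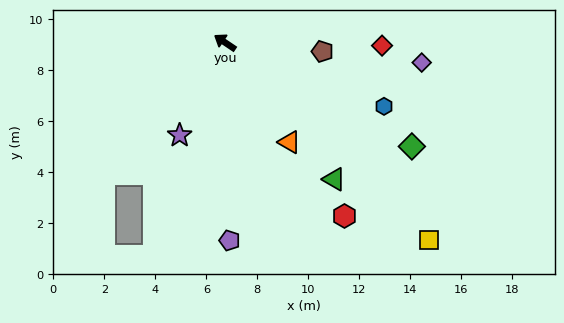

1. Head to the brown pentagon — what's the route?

turn right 151°, forward 3.8 m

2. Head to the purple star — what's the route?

turn left 98°, forward 4.1 m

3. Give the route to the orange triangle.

turn left 157°, forward 4.7 m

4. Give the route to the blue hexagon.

turn right 168°, forward 6.7 m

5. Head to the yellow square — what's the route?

turn left 170°, forward 11.2 m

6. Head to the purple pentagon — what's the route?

turn left 125°, forward 7.8 m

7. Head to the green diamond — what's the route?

turn right 175°, forward 8.4 m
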